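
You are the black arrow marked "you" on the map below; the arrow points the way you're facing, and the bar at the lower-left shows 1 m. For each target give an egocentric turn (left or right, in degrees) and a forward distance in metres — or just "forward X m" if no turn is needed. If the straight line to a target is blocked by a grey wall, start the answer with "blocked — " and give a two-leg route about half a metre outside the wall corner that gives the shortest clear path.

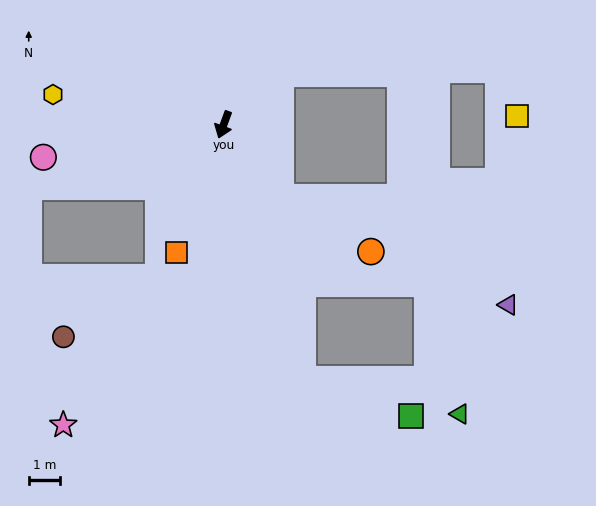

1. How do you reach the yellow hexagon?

turn right 80°, forward 5.5 m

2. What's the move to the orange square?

forward 4.3 m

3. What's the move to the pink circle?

turn right 60°, forward 5.8 m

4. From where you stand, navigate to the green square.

blocked — turn left 37°, forward 8.4 m, then turn left 55°, forward 3.6 m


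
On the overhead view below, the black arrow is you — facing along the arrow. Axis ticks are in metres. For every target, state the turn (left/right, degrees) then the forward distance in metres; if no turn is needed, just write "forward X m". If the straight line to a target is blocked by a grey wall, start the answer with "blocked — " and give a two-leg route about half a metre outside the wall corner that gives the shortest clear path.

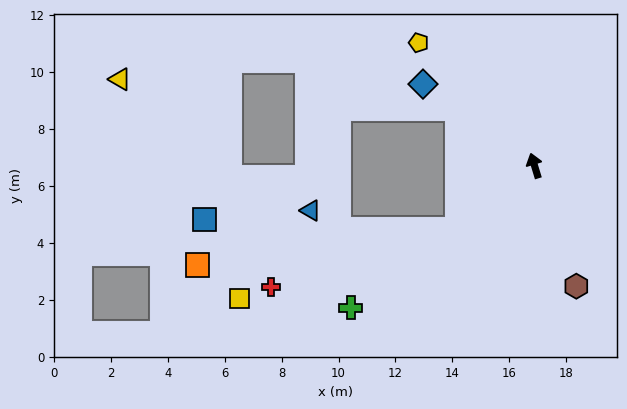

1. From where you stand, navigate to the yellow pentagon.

turn left 26°, forward 5.9 m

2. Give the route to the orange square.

blocked — turn left 112°, forward 3.5 m, then turn right 31°, forward 9.2 m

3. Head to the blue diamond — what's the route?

turn left 37°, forward 4.9 m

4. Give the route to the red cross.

blocked — turn left 112°, forward 3.5 m, then turn right 22°, forward 6.8 m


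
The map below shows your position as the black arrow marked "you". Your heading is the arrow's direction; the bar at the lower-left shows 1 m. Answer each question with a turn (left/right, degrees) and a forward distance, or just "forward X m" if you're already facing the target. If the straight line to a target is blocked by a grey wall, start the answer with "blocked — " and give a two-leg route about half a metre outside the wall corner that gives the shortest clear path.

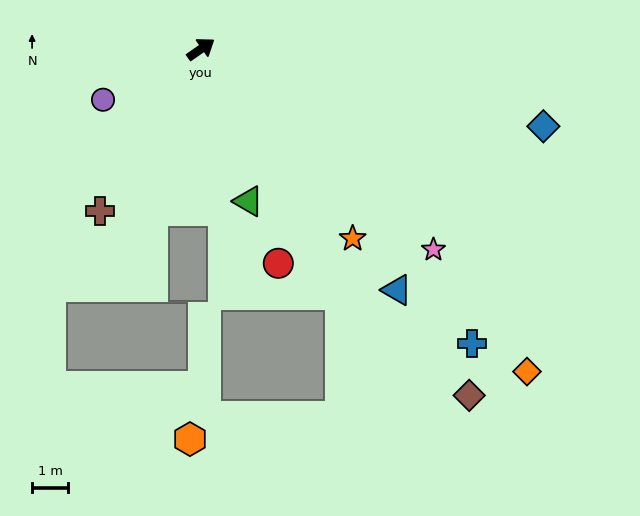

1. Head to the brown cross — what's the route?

turn right 157°, forward 5.3 m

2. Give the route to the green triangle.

turn right 108°, forward 4.4 m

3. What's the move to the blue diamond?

turn right 48°, forward 9.7 m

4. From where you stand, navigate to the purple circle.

turn left 172°, forward 3.0 m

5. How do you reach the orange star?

turn right 86°, forward 6.7 m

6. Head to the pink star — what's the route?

turn right 76°, forward 8.5 m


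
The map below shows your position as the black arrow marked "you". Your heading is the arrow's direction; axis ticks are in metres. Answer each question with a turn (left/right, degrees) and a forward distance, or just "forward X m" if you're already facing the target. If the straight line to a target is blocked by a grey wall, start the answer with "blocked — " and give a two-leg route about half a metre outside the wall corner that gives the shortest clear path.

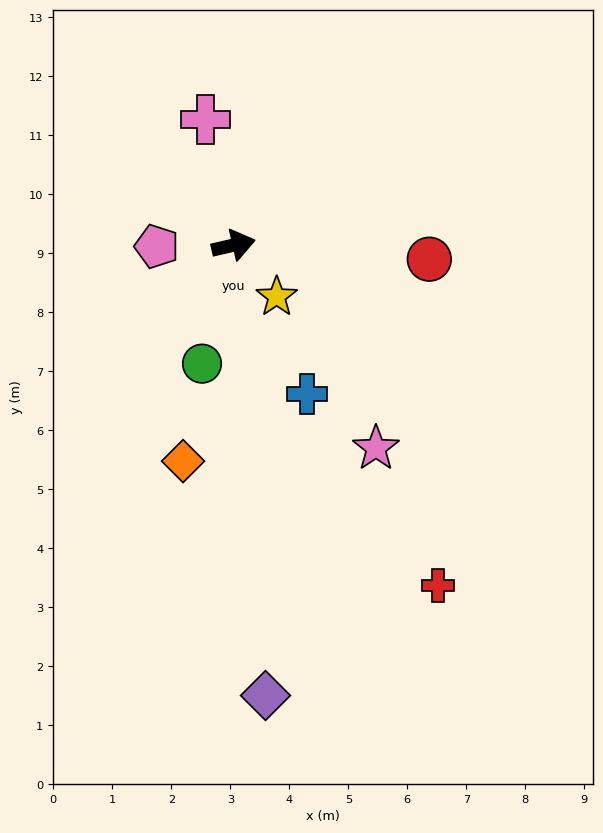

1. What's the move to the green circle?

turn right 118°, forward 2.1 m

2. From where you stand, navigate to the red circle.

turn right 17°, forward 3.3 m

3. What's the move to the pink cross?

turn left 90°, forward 2.2 m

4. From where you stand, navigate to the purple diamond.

turn right 99°, forward 7.7 m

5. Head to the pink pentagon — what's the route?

turn left 168°, forward 1.3 m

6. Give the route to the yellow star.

turn right 63°, forward 1.1 m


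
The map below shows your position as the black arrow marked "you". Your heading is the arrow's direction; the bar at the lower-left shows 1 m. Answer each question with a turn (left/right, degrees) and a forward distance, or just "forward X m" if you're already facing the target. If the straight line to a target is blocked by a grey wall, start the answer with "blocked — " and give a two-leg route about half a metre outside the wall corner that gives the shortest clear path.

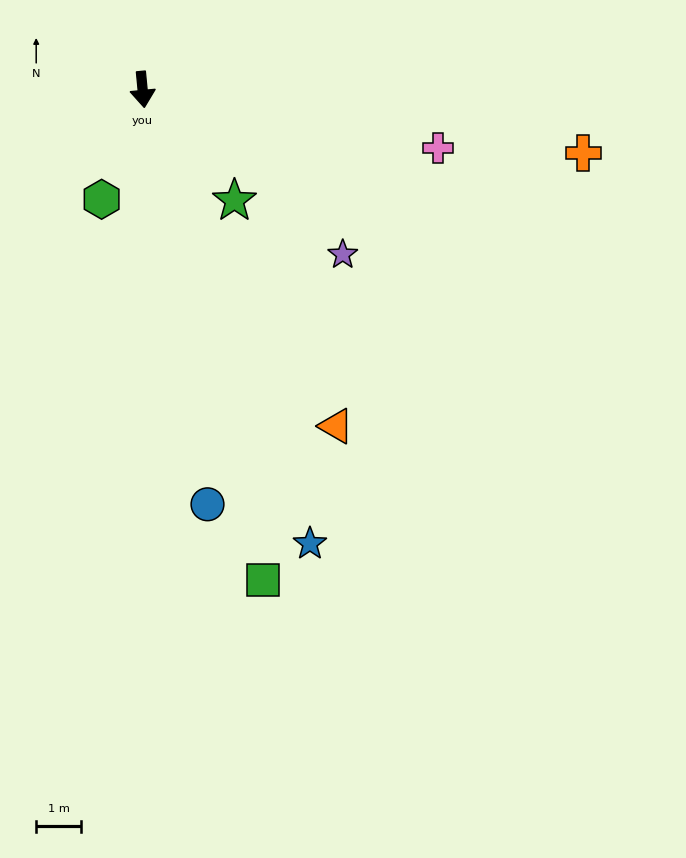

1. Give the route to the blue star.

turn left 15°, forward 10.7 m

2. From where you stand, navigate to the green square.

turn left 8°, forward 11.2 m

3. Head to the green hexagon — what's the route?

turn right 26°, forward 2.6 m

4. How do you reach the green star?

turn left 34°, forward 3.2 m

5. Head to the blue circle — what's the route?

turn left 3°, forward 9.3 m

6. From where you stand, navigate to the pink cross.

turn left 73°, forward 6.7 m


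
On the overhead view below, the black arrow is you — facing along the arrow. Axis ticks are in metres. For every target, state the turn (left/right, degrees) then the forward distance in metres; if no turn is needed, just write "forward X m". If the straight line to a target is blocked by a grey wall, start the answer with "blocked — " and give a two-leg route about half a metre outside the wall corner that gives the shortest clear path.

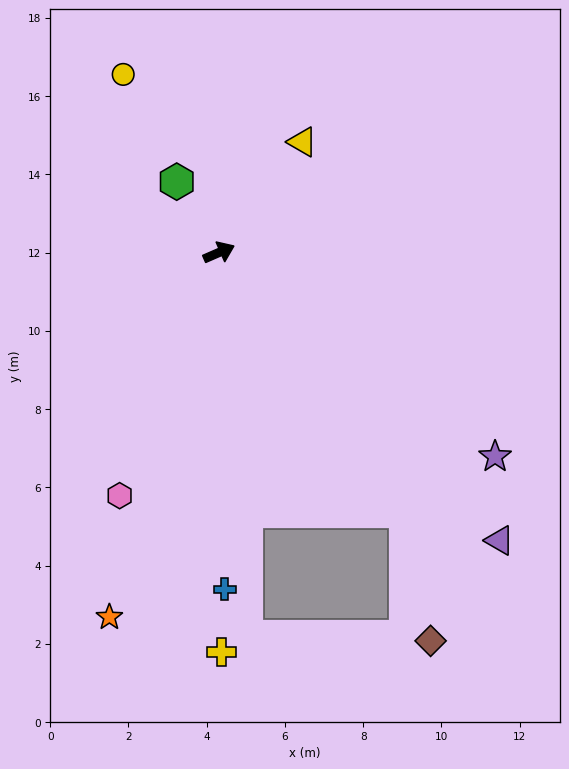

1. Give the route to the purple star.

turn right 60°, forward 8.8 m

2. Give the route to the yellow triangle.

turn left 29°, forward 3.5 m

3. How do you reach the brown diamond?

blocked — turn right 78°, forward 8.1 m, then turn right 25°, forward 3.4 m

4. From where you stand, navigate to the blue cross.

turn right 113°, forward 8.6 m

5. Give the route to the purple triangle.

turn right 69°, forward 10.3 m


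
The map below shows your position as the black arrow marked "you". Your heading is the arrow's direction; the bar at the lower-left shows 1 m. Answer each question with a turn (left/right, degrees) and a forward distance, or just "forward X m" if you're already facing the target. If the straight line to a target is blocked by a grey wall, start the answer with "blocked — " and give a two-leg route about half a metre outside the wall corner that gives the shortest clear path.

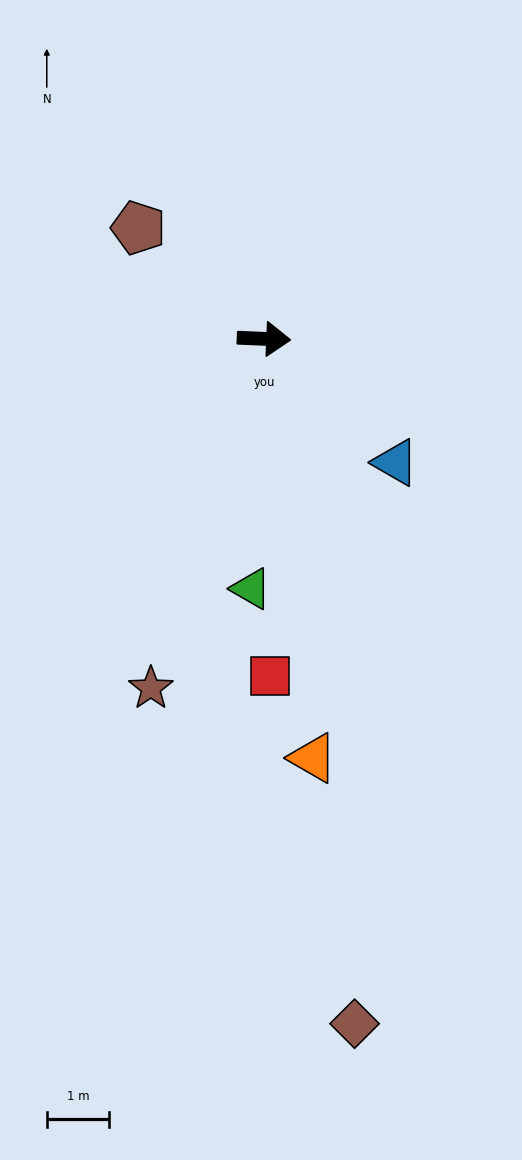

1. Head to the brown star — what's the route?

turn right 106°, forward 5.9 m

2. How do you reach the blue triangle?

turn right 41°, forward 2.9 m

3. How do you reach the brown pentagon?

turn left 141°, forward 2.7 m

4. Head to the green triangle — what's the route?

turn right 91°, forward 4.0 m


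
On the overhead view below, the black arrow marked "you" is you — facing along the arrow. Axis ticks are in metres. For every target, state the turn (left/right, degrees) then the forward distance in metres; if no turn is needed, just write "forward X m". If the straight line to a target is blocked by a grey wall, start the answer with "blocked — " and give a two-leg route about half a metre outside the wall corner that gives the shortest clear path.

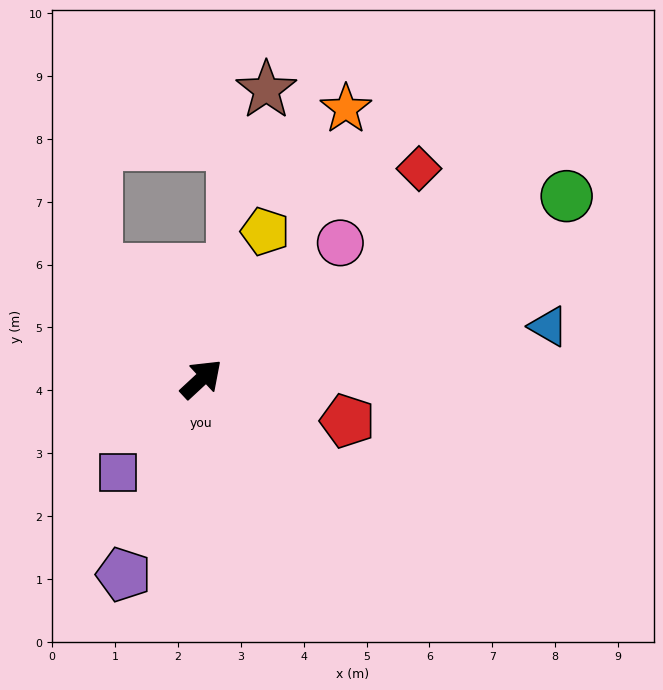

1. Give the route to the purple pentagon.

turn right 155°, forward 3.3 m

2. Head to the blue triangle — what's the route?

turn right 34°, forward 5.6 m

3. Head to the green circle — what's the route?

turn right 16°, forward 6.5 m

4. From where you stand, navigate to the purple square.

turn right 175°, forward 2.0 m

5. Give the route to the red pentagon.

turn right 59°, forward 2.4 m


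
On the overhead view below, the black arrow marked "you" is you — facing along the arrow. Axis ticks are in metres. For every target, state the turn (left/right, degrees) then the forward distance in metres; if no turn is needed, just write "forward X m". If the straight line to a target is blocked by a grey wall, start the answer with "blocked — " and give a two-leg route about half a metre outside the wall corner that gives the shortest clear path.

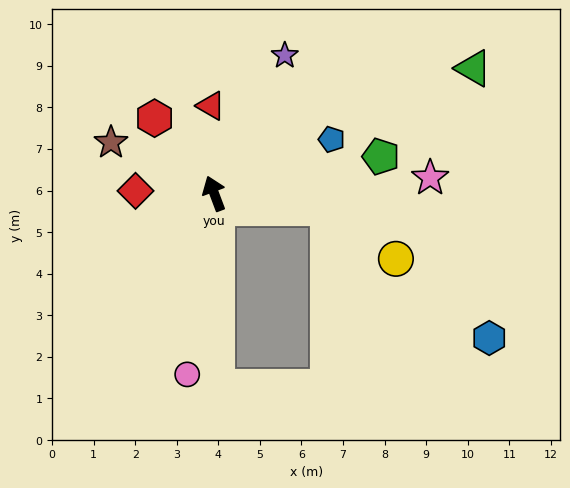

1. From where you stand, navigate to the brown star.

turn left 43°, forward 2.8 m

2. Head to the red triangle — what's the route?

turn right 18°, forward 2.1 m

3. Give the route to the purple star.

turn right 48°, forward 3.7 m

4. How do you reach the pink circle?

turn left 151°, forward 4.4 m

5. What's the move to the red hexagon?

turn left 18°, forward 2.3 m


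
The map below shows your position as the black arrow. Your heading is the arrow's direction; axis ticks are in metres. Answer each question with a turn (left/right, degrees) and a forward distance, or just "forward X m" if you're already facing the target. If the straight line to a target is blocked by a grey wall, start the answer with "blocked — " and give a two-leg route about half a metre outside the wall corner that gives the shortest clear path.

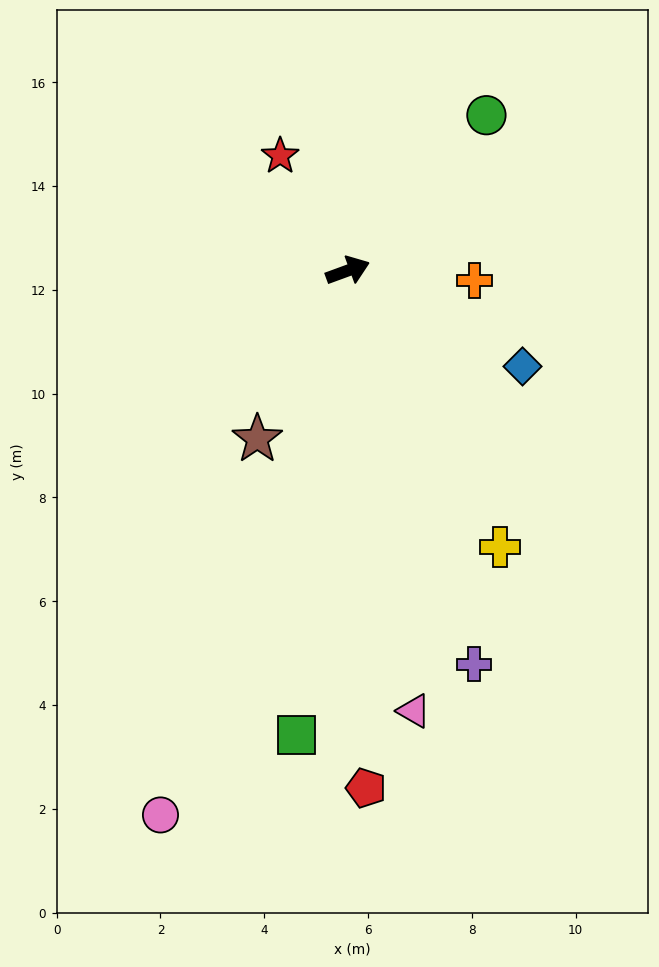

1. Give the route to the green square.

turn right 116°, forward 9.0 m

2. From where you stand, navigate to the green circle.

turn left 28°, forward 4.0 m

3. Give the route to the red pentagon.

turn right 108°, forward 10.0 m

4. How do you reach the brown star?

turn right 138°, forward 3.7 m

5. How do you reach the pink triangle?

turn right 102°, forward 8.6 m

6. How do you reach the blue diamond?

turn right 49°, forward 3.8 m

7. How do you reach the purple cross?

turn right 92°, forward 8.0 m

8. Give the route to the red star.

turn left 100°, forward 2.6 m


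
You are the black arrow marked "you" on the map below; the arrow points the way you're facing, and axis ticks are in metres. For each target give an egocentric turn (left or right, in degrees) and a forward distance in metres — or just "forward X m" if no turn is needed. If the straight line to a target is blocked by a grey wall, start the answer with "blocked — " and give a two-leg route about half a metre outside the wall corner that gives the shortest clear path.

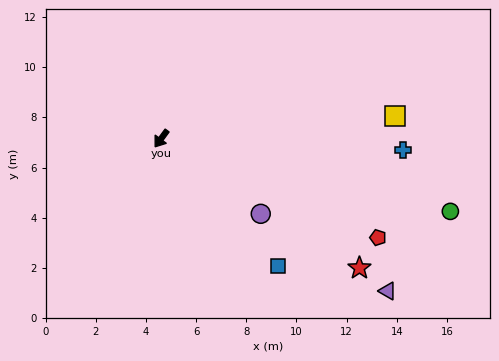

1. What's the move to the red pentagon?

turn left 102°, forward 9.5 m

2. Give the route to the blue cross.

turn left 124°, forward 9.7 m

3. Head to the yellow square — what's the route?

turn left 132°, forward 9.4 m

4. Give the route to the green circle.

turn left 112°, forward 11.9 m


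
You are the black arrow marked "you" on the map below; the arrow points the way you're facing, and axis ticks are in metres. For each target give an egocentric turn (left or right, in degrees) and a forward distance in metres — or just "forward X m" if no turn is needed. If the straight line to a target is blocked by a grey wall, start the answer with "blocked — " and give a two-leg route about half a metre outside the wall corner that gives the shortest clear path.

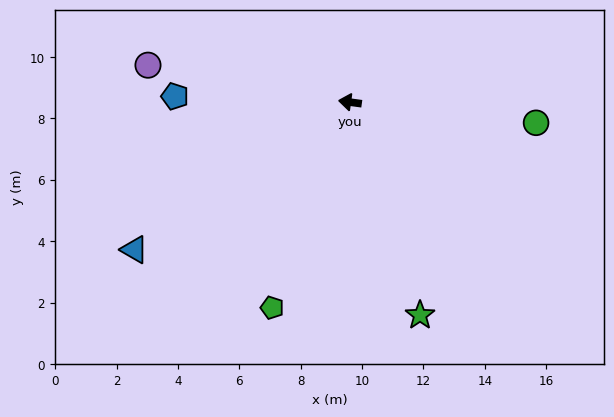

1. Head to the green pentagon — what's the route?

turn left 77°, forward 7.2 m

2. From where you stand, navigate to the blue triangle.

turn left 42°, forward 8.5 m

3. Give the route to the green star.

turn left 116°, forward 7.3 m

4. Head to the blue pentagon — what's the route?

turn left 6°, forward 5.7 m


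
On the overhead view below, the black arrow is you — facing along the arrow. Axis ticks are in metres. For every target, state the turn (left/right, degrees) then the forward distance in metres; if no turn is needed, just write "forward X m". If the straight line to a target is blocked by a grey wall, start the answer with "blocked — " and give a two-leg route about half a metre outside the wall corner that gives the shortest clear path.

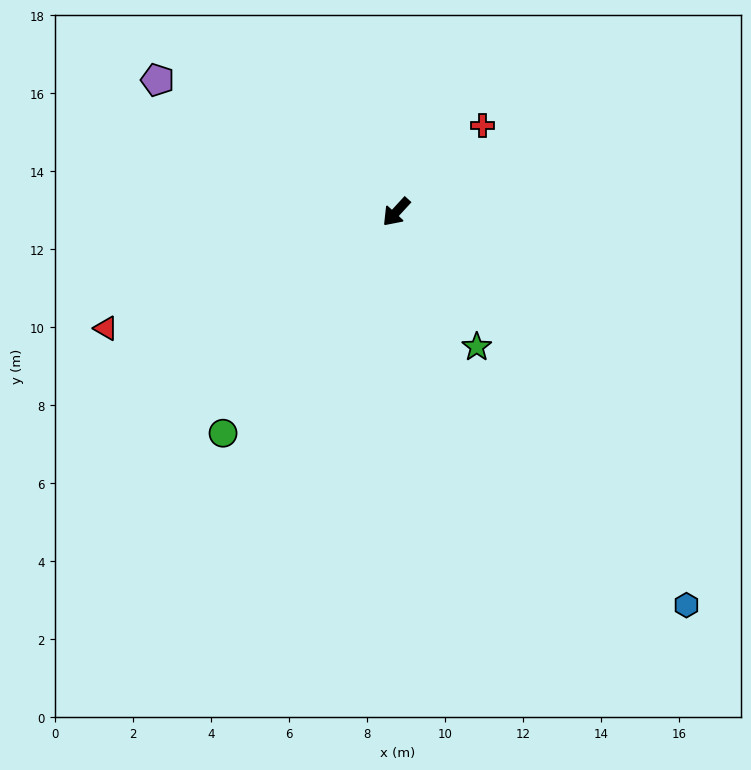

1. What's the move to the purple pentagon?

turn right 76°, forward 7.0 m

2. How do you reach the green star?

turn left 73°, forward 4.0 m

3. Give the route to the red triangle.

turn right 26°, forward 8.0 m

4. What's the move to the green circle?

turn left 5°, forward 7.2 m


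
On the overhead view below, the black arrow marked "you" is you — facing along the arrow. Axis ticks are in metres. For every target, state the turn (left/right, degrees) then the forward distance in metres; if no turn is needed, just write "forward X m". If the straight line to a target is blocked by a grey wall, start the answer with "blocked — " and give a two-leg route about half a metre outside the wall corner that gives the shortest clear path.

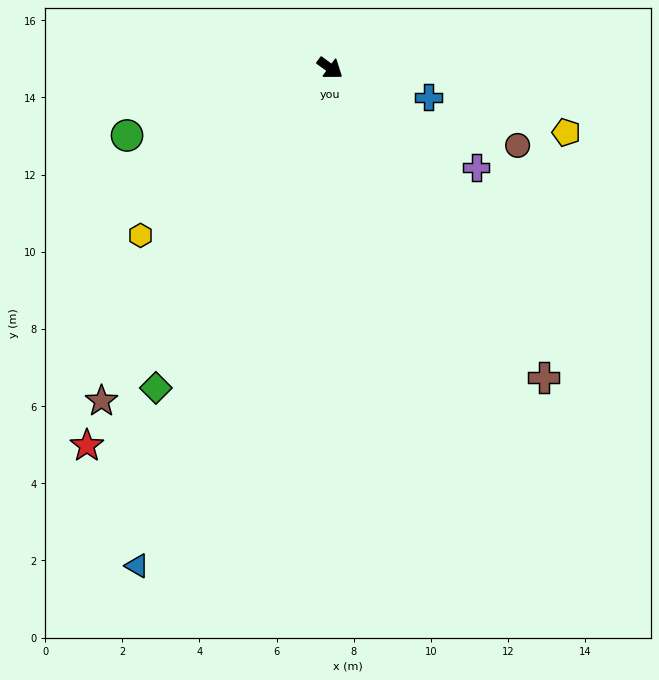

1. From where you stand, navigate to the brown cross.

turn right 19°, forward 9.7 m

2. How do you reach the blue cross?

turn left 20°, forward 2.7 m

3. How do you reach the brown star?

turn right 88°, forward 10.5 m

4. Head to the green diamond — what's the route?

turn right 83°, forward 9.4 m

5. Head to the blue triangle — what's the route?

turn right 75°, forward 13.8 m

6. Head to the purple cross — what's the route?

forward 4.6 m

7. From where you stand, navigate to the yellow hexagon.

turn right 103°, forward 6.6 m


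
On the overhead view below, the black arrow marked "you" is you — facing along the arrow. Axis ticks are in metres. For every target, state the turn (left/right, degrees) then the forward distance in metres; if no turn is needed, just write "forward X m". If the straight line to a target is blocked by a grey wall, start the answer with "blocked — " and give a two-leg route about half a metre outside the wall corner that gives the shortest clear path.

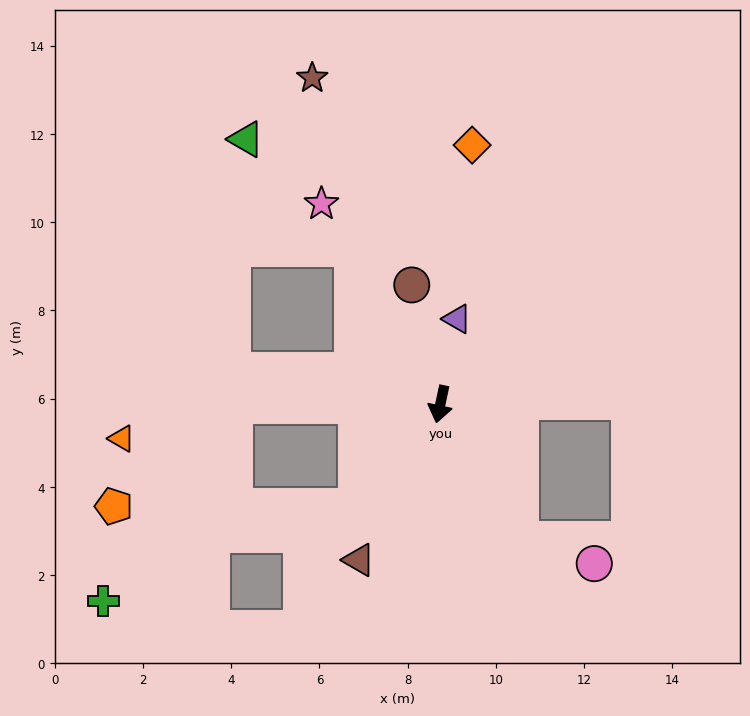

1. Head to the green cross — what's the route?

blocked — turn right 78°, forward 4.7 m, then turn left 56°, forward 5.3 m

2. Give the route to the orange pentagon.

blocked — turn right 78°, forward 4.7 m, then turn left 40°, forward 3.6 m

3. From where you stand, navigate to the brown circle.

turn right 155°, forward 2.8 m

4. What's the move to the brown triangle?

turn right 16°, forward 4.0 m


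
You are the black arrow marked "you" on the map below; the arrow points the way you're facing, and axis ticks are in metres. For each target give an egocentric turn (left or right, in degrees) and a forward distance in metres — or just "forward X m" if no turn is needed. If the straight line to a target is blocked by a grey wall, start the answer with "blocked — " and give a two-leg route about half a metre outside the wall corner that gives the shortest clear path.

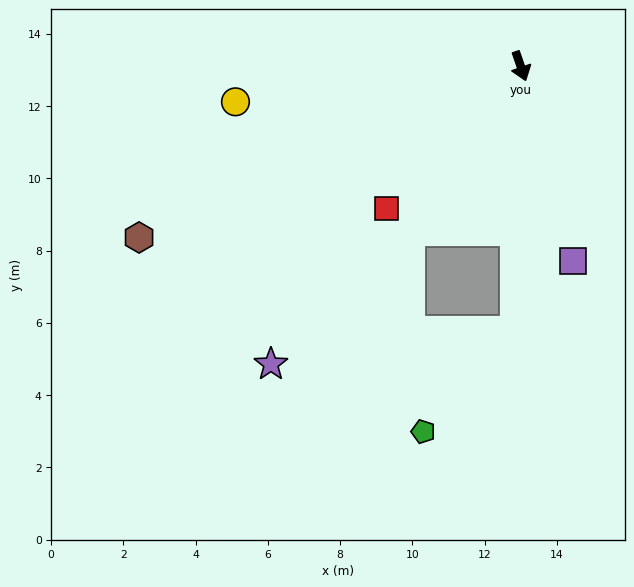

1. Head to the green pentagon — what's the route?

blocked — turn right 20°, forward 7.3 m, then turn right 42°, forward 3.8 m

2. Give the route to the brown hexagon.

turn right 85°, forward 11.6 m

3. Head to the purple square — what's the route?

turn right 4°, forward 5.6 m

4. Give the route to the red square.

turn right 62°, forward 5.4 m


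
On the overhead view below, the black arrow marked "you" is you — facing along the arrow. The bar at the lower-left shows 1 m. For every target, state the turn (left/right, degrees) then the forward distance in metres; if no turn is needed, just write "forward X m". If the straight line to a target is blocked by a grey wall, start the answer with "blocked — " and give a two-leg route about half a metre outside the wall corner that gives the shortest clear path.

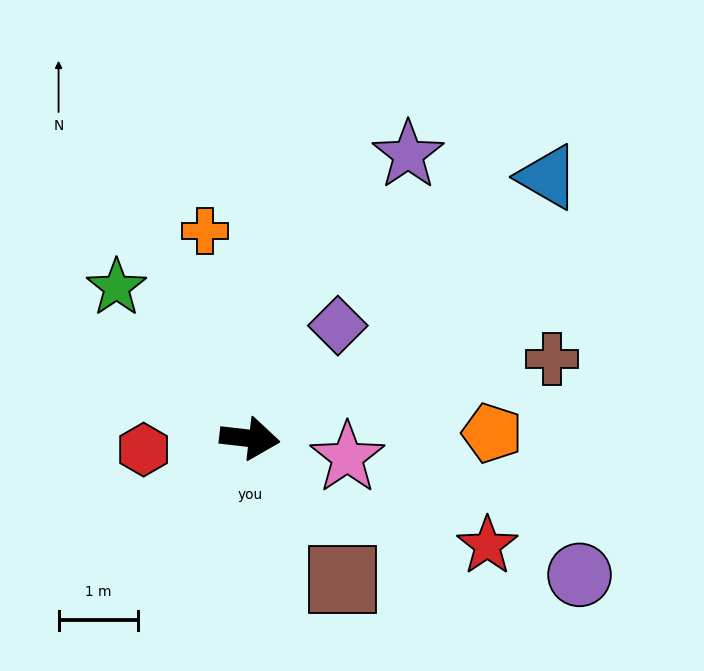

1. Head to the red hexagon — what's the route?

turn right 167°, forward 1.3 m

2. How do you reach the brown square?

turn right 50°, forward 2.1 m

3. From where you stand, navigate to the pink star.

turn right 5°, forward 1.3 m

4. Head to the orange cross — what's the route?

turn left 109°, forward 2.7 m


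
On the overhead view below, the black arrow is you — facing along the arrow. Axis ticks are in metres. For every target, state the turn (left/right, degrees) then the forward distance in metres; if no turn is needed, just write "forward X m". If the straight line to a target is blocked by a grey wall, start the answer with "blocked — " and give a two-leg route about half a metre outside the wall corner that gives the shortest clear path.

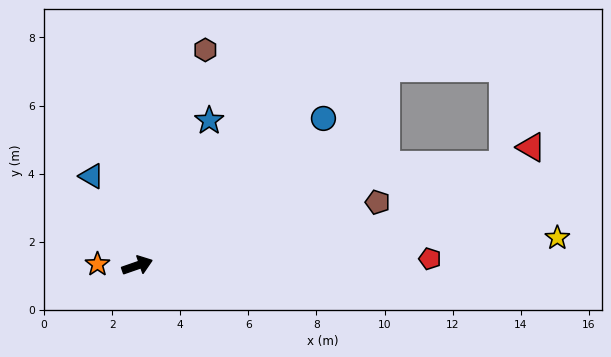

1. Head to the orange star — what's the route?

turn left 159°, forward 1.2 m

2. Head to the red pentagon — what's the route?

turn right 18°, forward 8.6 m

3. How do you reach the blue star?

turn left 44°, forward 4.7 m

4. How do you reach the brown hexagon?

turn left 53°, forward 6.6 m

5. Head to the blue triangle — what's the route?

turn left 98°, forward 2.9 m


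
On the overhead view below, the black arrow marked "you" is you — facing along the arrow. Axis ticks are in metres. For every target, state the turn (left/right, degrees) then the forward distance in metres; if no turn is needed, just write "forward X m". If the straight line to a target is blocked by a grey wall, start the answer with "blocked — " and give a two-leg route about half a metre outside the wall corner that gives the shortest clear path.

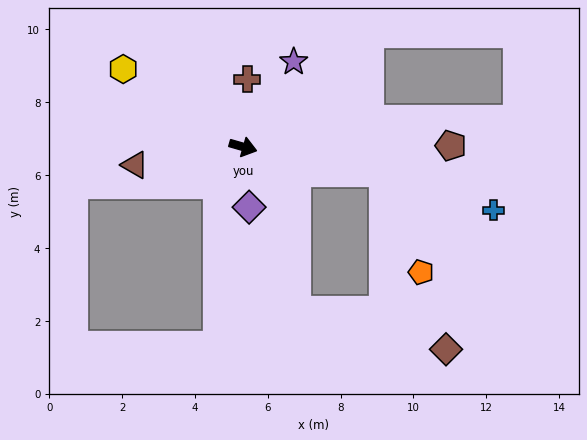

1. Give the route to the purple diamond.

turn right 68°, forward 1.7 m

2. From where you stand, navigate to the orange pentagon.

blocked — turn left 6°, forward 3.9 m, then turn right 60°, forward 2.9 m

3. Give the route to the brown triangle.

turn right 154°, forward 3.0 m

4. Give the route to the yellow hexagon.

turn left 163°, forward 3.9 m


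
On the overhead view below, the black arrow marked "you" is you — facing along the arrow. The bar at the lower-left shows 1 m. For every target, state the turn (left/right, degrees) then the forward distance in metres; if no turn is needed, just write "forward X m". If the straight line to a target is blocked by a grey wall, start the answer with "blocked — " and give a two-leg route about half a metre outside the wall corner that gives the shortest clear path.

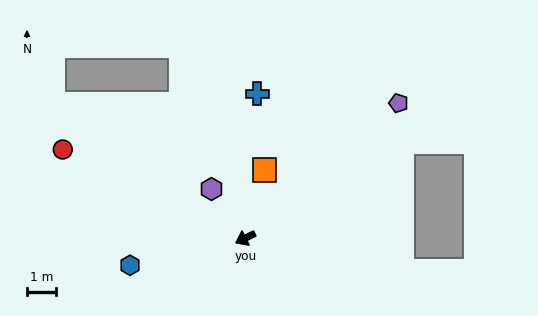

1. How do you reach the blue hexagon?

turn right 13°, forward 4.1 m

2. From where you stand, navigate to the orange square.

turn right 132°, forward 2.5 m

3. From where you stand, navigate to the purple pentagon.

turn right 165°, forward 7.1 m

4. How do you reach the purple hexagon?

turn right 82°, forward 2.1 m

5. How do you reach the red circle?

turn right 52°, forward 7.0 m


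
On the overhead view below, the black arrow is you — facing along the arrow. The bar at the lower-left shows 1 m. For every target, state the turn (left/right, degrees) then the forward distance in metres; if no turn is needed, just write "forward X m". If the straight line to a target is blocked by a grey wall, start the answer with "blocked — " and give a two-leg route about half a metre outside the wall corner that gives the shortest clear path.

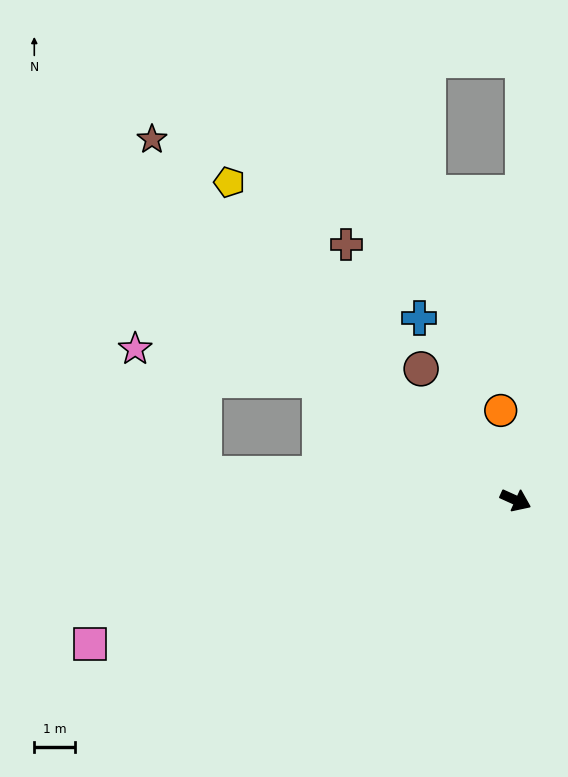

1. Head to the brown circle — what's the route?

turn left 150°, forward 4.0 m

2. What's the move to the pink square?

turn right 137°, forward 11.0 m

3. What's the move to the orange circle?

turn left 124°, forward 2.2 m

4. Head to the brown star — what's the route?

turn left 160°, forward 12.5 m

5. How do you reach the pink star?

blocked — turn left 173°, forward 5.6 m, then turn left 22°, forward 4.6 m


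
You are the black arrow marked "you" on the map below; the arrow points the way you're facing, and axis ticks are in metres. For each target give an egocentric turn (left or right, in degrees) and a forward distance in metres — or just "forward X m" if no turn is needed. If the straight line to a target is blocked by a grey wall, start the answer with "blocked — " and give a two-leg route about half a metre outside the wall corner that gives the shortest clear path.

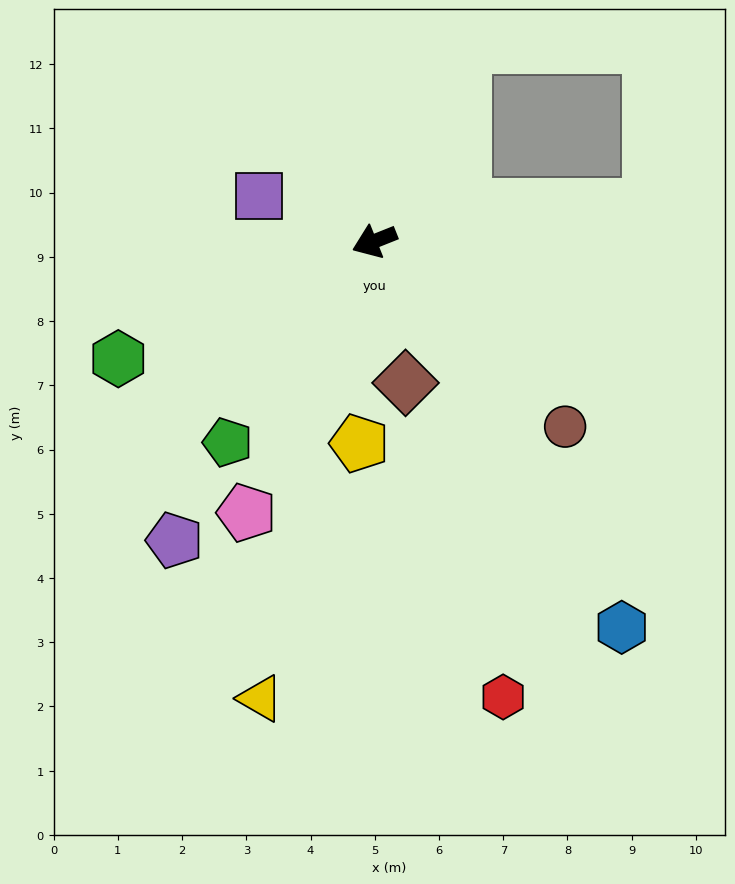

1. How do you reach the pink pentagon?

turn left 43°, forward 4.7 m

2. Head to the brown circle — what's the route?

turn left 114°, forward 4.1 m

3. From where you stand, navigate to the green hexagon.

turn left 3°, forward 4.4 m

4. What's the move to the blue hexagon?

turn left 101°, forward 7.1 m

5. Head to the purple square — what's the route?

turn right 43°, forward 1.9 m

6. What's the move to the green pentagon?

turn left 32°, forward 3.9 m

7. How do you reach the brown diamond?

turn left 81°, forward 2.3 m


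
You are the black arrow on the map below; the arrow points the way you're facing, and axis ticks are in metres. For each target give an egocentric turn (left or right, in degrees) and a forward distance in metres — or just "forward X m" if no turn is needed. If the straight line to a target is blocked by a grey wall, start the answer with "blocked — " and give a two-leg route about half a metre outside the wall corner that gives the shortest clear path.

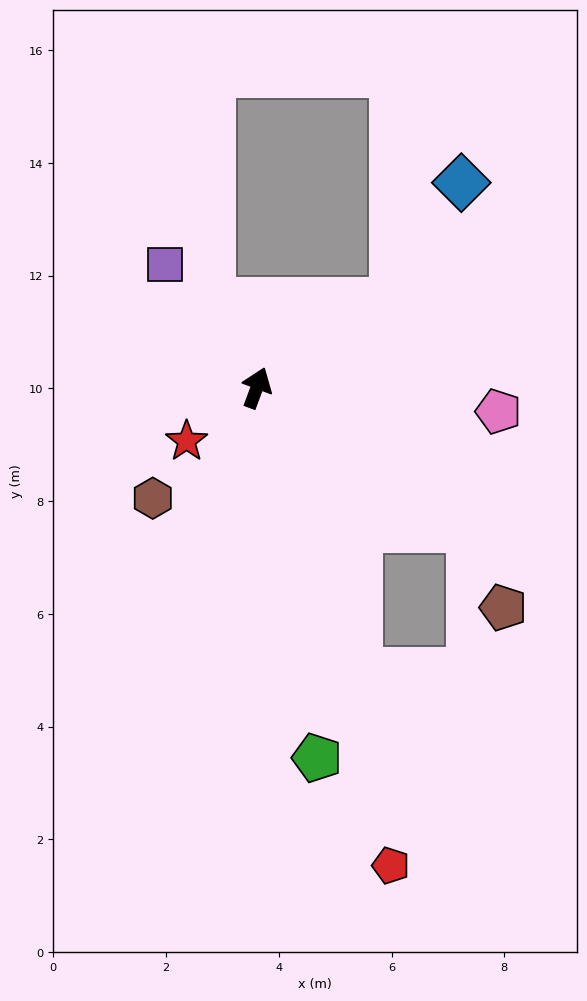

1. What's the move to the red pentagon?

turn right 144°, forward 8.8 m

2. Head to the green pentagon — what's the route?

turn right 150°, forward 6.6 m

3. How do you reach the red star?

turn left 148°, forward 1.6 m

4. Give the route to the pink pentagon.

turn right 75°, forward 4.3 m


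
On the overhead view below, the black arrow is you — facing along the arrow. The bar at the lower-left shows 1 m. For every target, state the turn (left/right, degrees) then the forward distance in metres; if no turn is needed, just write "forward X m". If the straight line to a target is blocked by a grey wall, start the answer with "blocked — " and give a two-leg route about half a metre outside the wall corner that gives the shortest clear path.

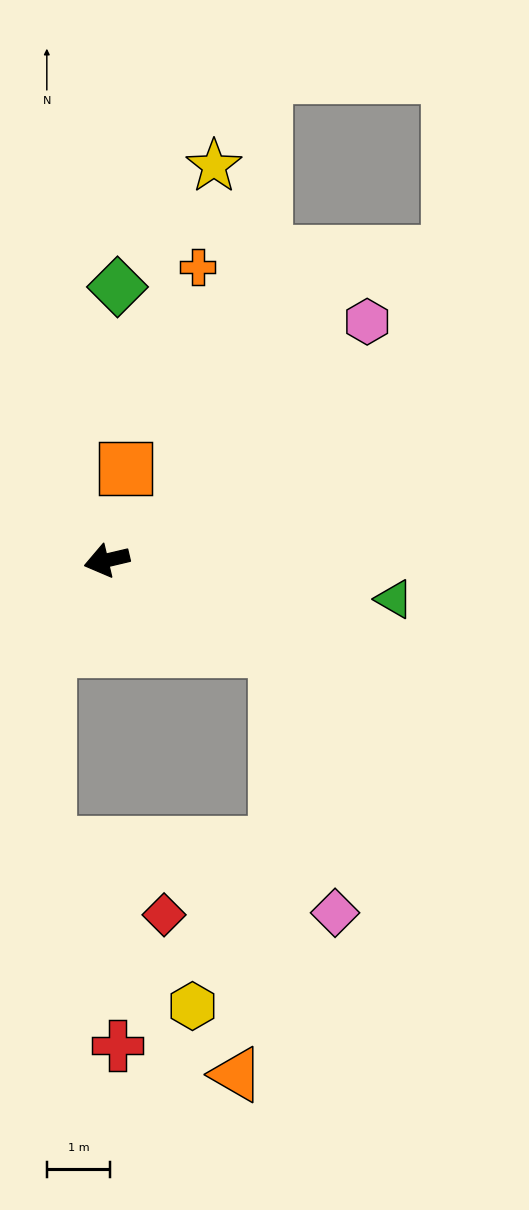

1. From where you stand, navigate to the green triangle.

turn left 159°, forward 4.6 m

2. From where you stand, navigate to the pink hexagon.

turn right 151°, forward 5.6 m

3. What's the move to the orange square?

turn right 115°, forward 1.5 m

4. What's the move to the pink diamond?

blocked — turn left 139°, forward 3.0 m, then turn right 50°, forward 4.3 m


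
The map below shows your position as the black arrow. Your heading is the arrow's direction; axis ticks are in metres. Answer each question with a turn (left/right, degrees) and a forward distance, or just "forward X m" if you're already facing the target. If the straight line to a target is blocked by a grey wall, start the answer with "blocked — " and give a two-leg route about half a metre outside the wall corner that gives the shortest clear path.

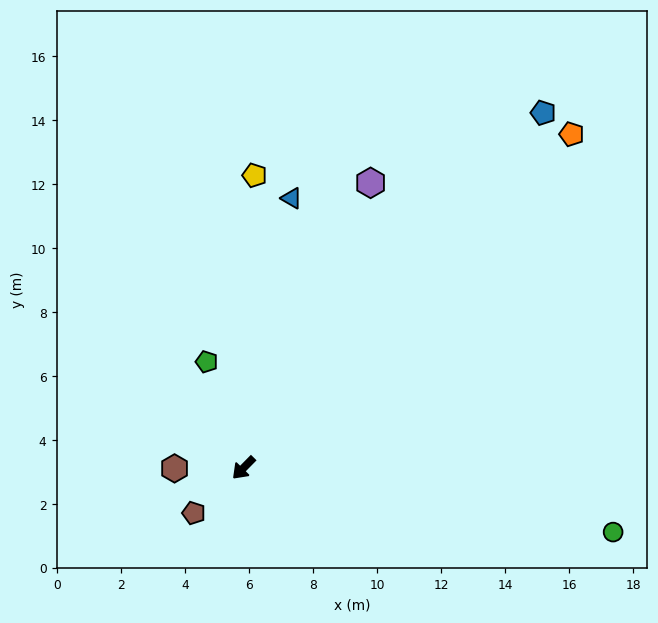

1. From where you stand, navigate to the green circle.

turn left 125°, forward 11.7 m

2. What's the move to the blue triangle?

turn right 146°, forward 8.6 m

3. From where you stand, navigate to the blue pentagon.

turn right 176°, forward 14.5 m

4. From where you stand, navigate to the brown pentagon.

turn right 3°, forward 2.1 m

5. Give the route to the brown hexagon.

turn right 45°, forward 2.2 m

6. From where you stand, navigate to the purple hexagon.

turn right 159°, forward 9.8 m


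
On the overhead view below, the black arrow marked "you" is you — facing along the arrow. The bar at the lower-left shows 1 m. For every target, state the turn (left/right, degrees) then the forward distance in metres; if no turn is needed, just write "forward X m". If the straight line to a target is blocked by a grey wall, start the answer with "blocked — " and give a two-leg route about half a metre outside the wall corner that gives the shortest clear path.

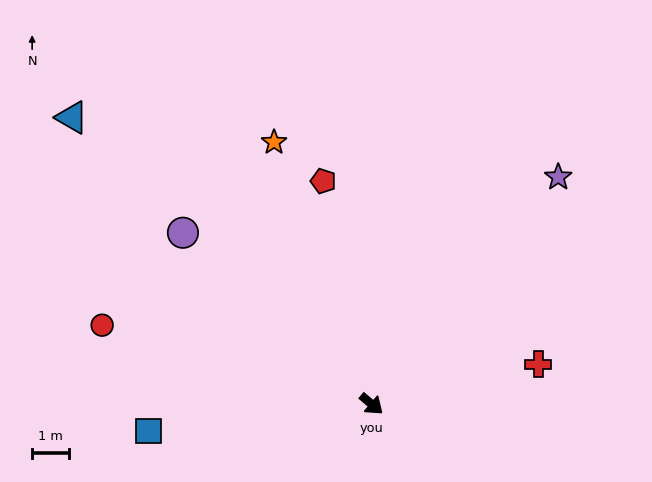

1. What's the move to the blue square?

turn right 133°, forward 6.2 m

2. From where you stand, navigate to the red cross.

turn left 54°, forward 4.7 m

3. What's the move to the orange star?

turn left 151°, forward 7.7 m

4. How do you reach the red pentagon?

turn left 143°, forward 6.3 m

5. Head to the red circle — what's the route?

turn right 156°, forward 7.7 m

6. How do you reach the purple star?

turn left 91°, forward 8.1 m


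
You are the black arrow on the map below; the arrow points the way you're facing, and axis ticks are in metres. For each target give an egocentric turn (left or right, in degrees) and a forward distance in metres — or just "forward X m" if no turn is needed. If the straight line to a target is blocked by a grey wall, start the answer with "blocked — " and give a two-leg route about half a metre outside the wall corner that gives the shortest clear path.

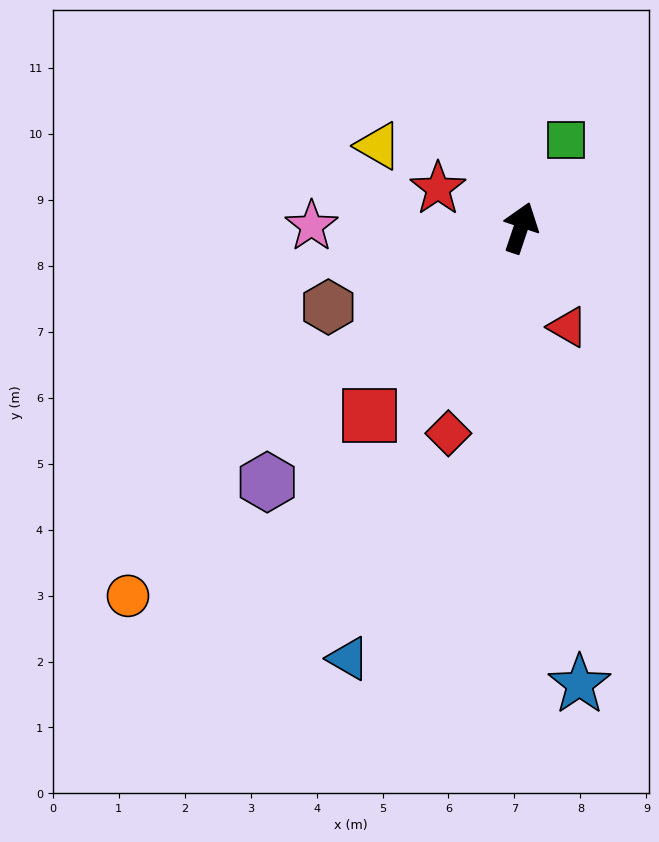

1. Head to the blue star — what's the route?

turn right 154°, forward 7.0 m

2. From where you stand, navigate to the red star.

turn left 83°, forward 1.4 m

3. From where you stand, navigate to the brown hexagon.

turn left 131°, forward 3.2 m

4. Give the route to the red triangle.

turn right 136°, forward 1.7 m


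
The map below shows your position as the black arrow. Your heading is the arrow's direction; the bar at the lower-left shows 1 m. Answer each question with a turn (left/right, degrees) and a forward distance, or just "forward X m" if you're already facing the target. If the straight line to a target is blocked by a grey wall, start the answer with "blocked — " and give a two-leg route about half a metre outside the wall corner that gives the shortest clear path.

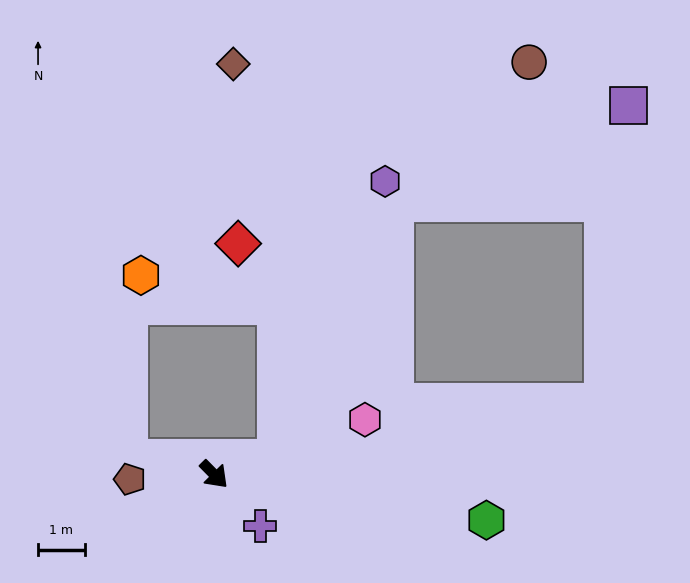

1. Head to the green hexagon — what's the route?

turn left 36°, forward 5.9 m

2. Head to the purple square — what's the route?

blocked — turn left 56°, forward 8.5 m, then turn left 75°, forward 6.4 m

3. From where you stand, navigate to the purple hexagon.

blocked — turn left 59°, forward 1.4 m, then turn left 55°, forward 6.4 m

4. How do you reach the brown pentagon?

turn right 131°, forward 1.8 m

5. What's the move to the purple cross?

turn right 3°, forward 1.5 m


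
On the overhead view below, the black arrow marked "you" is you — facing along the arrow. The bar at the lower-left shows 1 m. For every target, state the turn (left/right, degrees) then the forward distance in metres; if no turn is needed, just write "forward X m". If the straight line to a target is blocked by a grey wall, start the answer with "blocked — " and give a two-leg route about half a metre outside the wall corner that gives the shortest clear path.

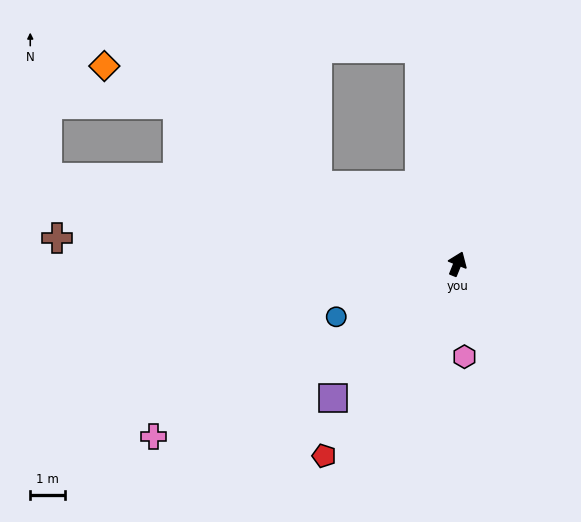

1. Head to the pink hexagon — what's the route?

turn right 154°, forward 2.7 m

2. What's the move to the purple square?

turn left 159°, forward 5.3 m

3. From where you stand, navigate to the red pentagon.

turn left 167°, forward 6.8 m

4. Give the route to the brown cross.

turn left 108°, forward 11.6 m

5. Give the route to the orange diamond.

turn left 83°, forward 11.7 m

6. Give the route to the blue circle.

turn left 136°, forward 3.8 m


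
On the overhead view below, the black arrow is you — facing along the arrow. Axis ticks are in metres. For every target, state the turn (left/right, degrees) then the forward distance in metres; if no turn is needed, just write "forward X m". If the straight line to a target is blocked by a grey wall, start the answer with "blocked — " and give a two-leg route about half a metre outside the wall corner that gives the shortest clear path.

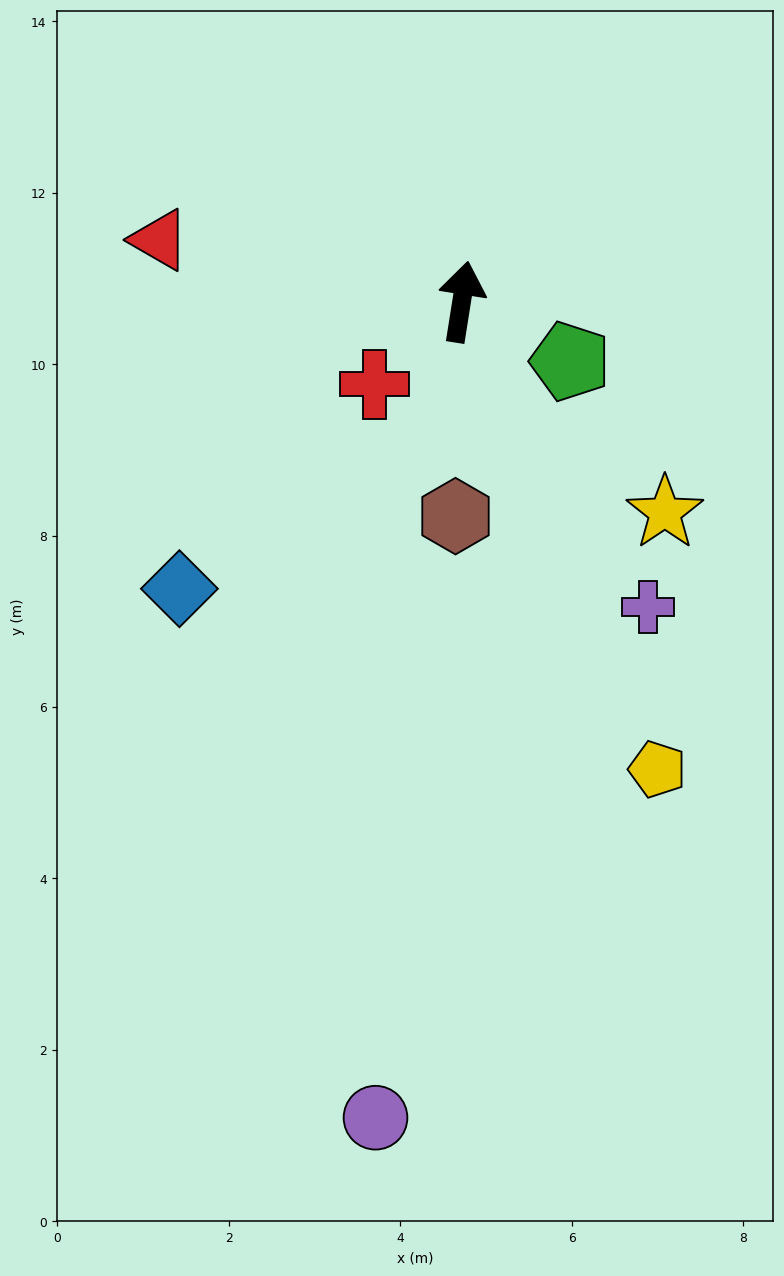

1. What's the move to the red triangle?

turn left 87°, forward 3.6 m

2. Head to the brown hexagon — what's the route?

turn right 173°, forward 2.5 m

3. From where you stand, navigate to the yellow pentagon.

turn right 148°, forward 5.9 m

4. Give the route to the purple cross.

turn right 140°, forward 4.2 m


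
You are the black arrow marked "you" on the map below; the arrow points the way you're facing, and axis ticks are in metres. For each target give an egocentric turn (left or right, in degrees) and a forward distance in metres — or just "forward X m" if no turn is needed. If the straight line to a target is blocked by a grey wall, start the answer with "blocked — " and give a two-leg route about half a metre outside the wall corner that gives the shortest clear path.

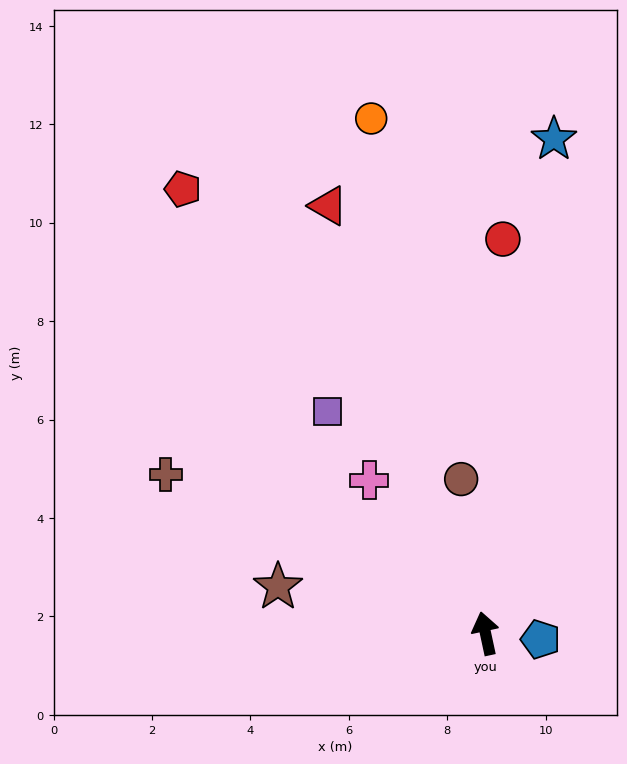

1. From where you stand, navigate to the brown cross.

turn left 51°, forward 7.3 m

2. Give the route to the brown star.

turn left 65°, forward 4.3 m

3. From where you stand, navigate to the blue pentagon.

turn right 108°, forward 1.1 m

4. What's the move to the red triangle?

turn left 8°, forward 9.3 m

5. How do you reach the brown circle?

turn right 3°, forward 3.2 m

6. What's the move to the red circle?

turn right 15°, forward 8.0 m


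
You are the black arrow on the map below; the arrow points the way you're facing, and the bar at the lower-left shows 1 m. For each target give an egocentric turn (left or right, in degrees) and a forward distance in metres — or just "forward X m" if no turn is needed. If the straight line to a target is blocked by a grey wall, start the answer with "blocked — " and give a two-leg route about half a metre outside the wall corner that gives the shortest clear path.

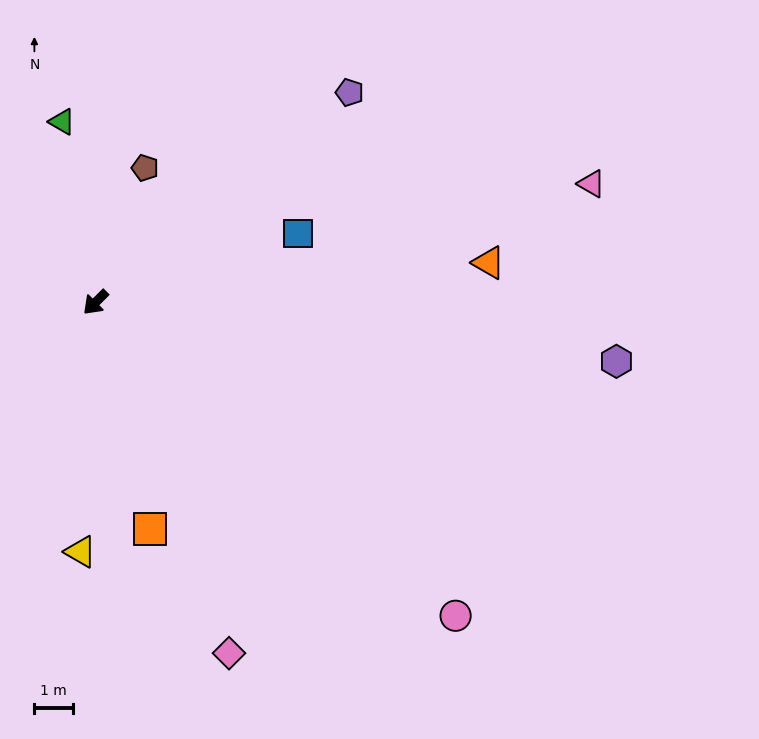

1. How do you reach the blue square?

turn left 154°, forward 5.5 m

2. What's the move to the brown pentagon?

turn right 155°, forward 3.7 m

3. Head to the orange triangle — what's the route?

turn left 141°, forward 10.2 m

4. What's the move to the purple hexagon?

turn left 129°, forward 13.5 m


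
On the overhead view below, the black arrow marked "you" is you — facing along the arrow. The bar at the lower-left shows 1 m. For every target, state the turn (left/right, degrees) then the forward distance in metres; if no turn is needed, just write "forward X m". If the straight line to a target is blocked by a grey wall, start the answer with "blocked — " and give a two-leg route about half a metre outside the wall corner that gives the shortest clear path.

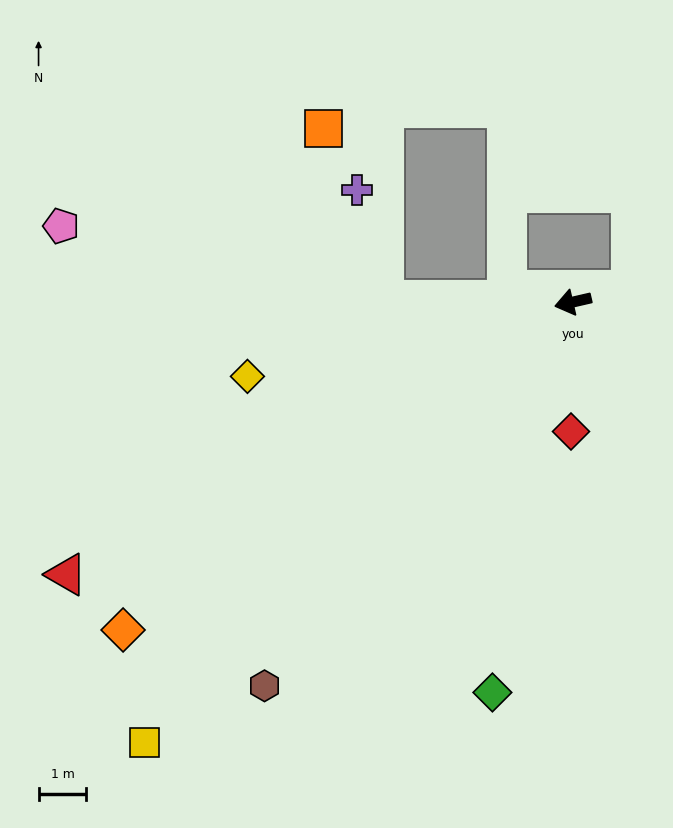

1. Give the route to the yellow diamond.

forward 7.0 m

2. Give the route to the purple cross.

blocked — turn right 13°, forward 4.0 m, then turn right 76°, forward 2.4 m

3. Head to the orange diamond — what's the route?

turn left 23°, forward 11.6 m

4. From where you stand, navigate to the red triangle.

turn left 15°, forward 12.0 m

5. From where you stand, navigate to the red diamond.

turn left 76°, forward 2.7 m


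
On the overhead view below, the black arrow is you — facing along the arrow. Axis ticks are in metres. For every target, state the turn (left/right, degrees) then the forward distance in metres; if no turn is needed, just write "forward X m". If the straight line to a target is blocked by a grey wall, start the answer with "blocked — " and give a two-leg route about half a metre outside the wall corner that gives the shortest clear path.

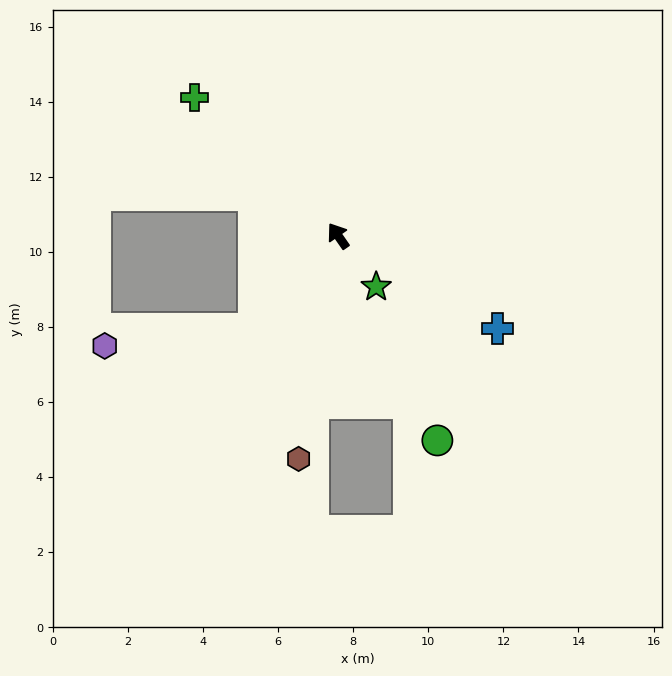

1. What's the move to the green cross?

turn left 11°, forward 5.3 m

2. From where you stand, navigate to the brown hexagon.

turn left 135°, forward 6.0 m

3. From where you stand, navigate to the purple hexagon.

blocked — turn left 103°, forward 3.3 m, then turn right 41°, forward 4.0 m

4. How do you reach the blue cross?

turn right 155°, forward 4.9 m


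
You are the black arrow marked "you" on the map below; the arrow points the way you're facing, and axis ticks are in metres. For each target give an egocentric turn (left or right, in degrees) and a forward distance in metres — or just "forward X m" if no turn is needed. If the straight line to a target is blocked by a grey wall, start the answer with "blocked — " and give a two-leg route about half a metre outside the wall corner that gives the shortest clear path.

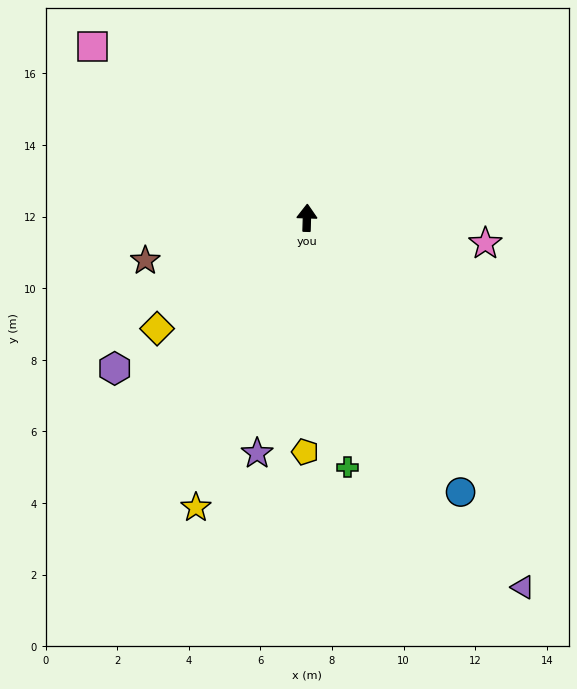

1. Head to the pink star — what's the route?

turn right 96°, forward 5.0 m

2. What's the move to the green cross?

turn right 169°, forward 7.1 m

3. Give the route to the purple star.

turn left 170°, forward 6.7 m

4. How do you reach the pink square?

turn left 53°, forward 7.7 m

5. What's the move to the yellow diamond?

turn left 128°, forward 5.2 m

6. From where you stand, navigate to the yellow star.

turn left 161°, forward 8.7 m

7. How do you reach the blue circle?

turn right 149°, forward 8.8 m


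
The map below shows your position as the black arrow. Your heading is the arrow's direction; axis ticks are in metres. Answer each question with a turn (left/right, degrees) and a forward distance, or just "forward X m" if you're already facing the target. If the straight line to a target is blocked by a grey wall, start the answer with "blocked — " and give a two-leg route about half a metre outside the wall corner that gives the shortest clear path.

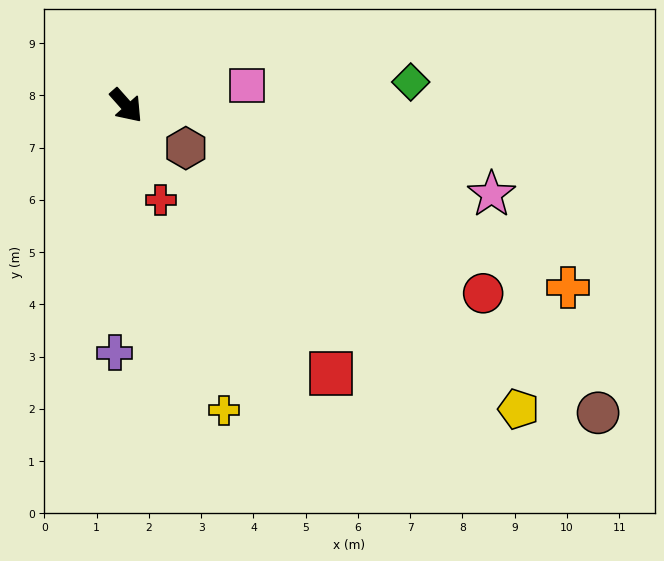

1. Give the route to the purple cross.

turn right 44°, forward 4.7 m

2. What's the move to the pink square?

turn left 58°, forward 2.3 m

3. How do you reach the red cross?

turn right 22°, forward 1.9 m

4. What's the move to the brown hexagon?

turn left 13°, forward 1.4 m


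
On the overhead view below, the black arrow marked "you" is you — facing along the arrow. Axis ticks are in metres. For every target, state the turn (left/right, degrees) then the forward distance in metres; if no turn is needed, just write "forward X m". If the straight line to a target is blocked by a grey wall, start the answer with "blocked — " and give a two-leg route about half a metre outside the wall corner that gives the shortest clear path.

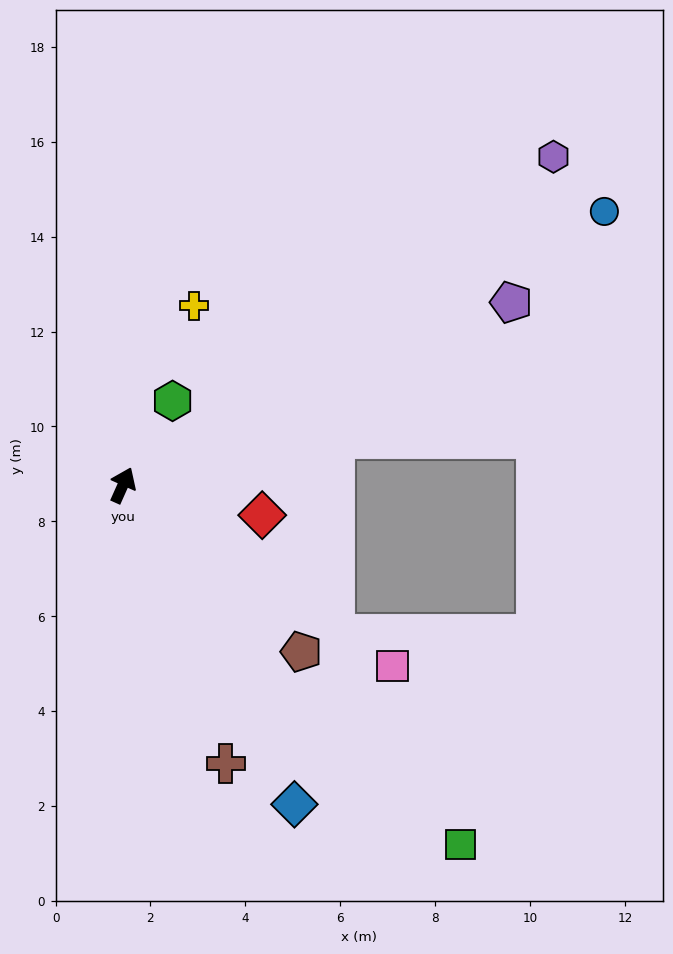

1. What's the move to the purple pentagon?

turn right 41°, forward 9.0 m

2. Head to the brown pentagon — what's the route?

turn right 109°, forward 5.1 m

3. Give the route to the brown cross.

turn right 136°, forward 6.3 m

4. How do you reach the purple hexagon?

turn right 29°, forward 11.4 m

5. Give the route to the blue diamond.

turn right 128°, forward 7.6 m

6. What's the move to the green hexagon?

turn right 6°, forward 2.1 m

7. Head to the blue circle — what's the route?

turn right 36°, forward 11.7 m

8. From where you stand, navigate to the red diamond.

turn right 78°, forward 3.0 m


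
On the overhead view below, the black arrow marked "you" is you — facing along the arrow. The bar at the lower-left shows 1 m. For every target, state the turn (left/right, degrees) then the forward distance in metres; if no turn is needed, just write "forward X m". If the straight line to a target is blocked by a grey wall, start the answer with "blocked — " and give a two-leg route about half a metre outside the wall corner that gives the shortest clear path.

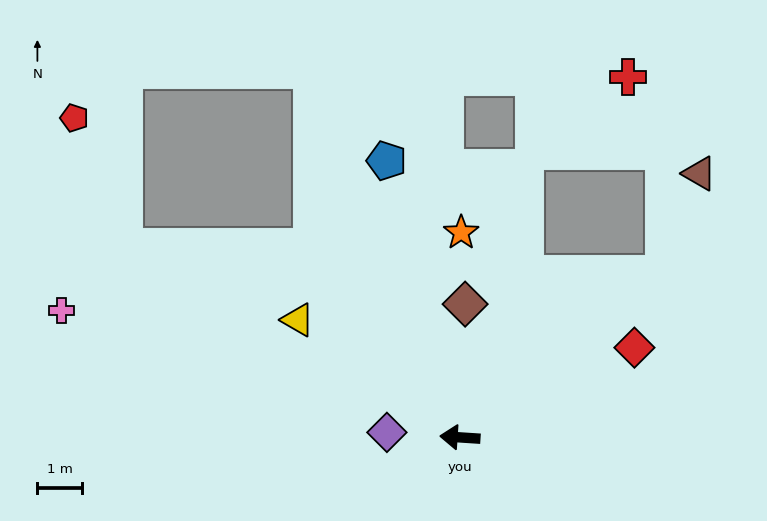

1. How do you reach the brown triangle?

blocked — turn right 138°, forward 5.9 m, then turn left 32°, forward 2.4 m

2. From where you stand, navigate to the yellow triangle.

turn right 32°, forward 4.5 m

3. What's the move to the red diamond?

turn right 149°, forward 4.4 m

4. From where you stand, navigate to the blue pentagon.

turn right 71°, forward 6.4 m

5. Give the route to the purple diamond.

forward 1.6 m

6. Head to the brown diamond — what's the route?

turn right 88°, forward 3.0 m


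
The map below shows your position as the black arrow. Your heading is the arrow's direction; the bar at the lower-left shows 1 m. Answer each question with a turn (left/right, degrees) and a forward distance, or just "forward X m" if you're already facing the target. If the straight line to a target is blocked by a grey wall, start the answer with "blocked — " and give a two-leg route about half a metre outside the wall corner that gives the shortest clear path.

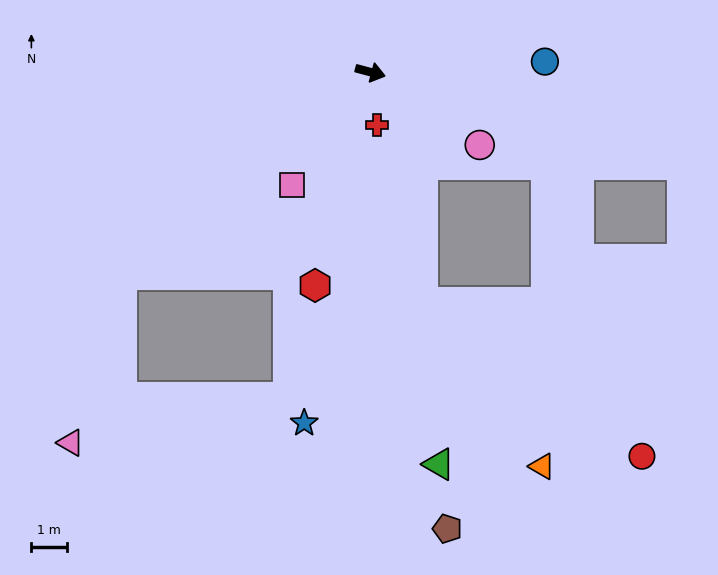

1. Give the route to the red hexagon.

turn right 90°, forward 6.2 m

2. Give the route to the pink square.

turn right 110°, forward 3.8 m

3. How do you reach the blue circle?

turn left 18°, forward 4.9 m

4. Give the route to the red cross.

turn right 68°, forward 1.5 m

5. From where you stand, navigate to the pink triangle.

blocked — turn right 126°, forward 9.0 m, then turn left 34°, forward 4.9 m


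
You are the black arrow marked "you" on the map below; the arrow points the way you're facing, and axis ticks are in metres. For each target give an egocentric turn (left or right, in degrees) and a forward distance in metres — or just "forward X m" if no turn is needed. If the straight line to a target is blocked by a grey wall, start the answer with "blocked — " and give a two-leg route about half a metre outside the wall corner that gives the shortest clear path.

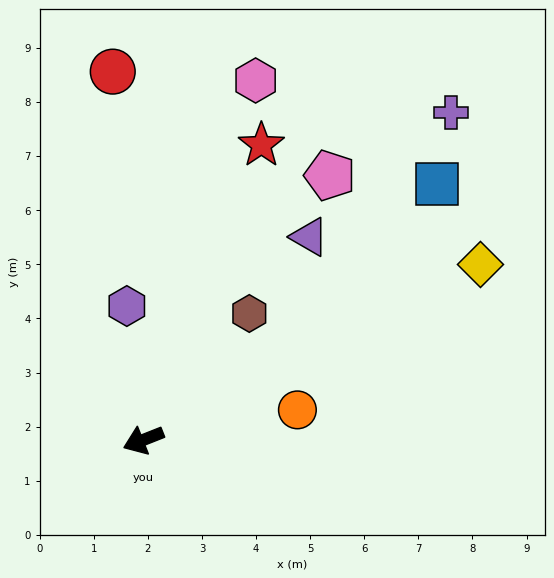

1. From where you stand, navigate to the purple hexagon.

turn right 105°, forward 2.5 m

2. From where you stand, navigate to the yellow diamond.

turn right 174°, forward 7.0 m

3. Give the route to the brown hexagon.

turn right 152°, forward 3.0 m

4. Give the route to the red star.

turn right 133°, forward 5.9 m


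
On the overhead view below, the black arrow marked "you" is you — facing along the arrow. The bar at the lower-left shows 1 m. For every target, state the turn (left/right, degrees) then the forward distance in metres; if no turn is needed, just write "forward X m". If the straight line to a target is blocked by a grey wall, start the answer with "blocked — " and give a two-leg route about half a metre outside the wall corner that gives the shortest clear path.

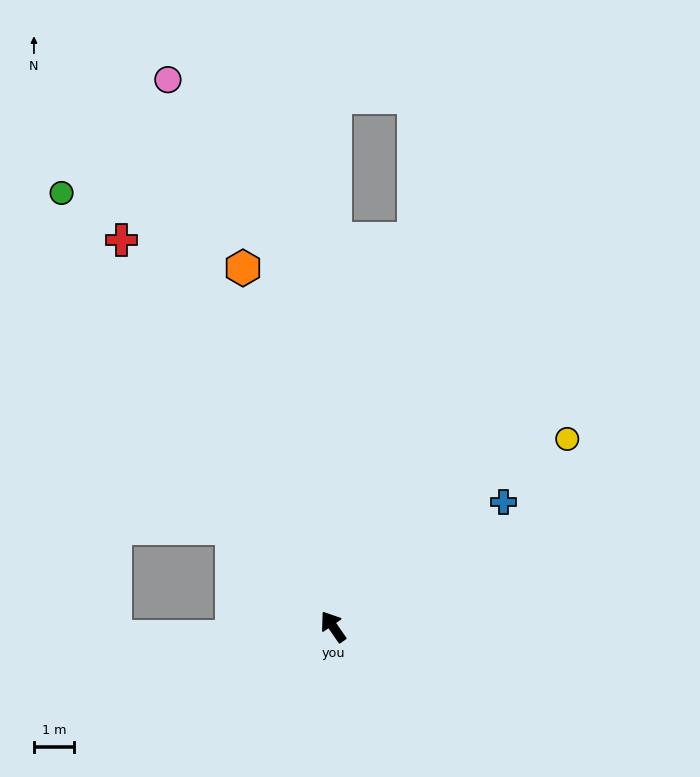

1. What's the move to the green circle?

turn right 3°, forward 12.9 m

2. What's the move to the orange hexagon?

turn right 21°, forward 9.3 m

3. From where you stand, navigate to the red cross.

turn right 6°, forward 11.1 m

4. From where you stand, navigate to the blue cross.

turn right 88°, forward 5.3 m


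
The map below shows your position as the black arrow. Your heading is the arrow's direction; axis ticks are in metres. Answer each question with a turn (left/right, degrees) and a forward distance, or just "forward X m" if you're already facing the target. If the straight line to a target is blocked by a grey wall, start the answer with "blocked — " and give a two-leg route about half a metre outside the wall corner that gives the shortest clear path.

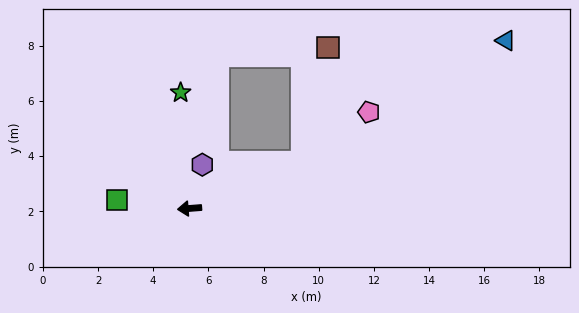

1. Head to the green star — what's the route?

turn right 90°, forward 4.2 m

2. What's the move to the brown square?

blocked — turn right 162°, forward 4.4 m, then turn left 55°, forward 4.3 m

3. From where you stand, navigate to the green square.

turn right 11°, forward 2.7 m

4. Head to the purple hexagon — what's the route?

turn right 111°, forward 1.7 m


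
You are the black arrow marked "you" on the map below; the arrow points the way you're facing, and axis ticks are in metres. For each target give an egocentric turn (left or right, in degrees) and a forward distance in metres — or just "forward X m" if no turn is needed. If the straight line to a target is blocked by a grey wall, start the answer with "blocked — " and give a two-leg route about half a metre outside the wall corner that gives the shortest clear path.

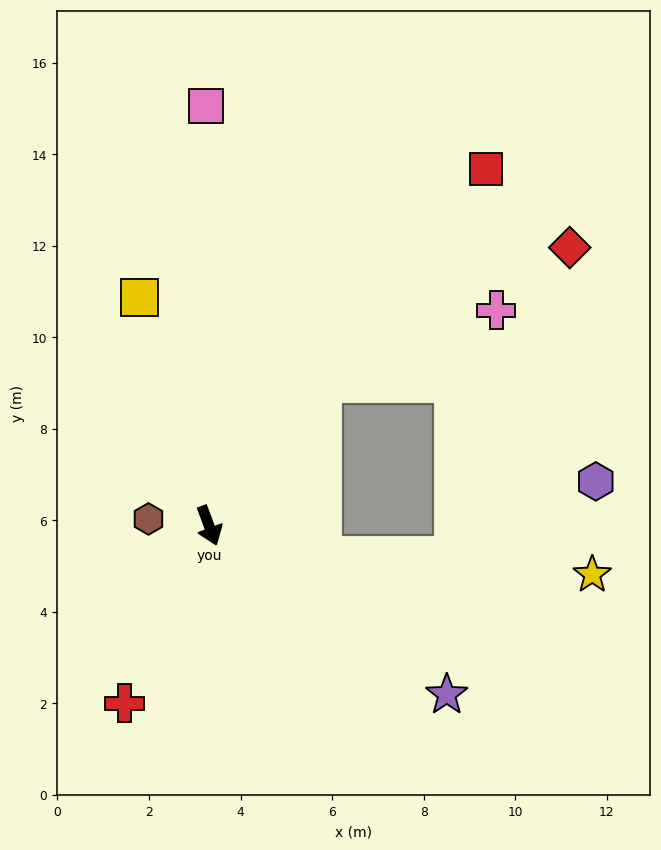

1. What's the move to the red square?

turn left 122°, forward 9.9 m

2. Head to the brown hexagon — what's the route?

turn right 117°, forward 1.3 m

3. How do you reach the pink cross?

blocked — turn left 121°, forward 4.0 m, then turn right 29°, forward 4.1 m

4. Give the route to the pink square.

turn left 160°, forward 9.2 m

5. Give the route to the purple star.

turn left 34°, forward 6.4 m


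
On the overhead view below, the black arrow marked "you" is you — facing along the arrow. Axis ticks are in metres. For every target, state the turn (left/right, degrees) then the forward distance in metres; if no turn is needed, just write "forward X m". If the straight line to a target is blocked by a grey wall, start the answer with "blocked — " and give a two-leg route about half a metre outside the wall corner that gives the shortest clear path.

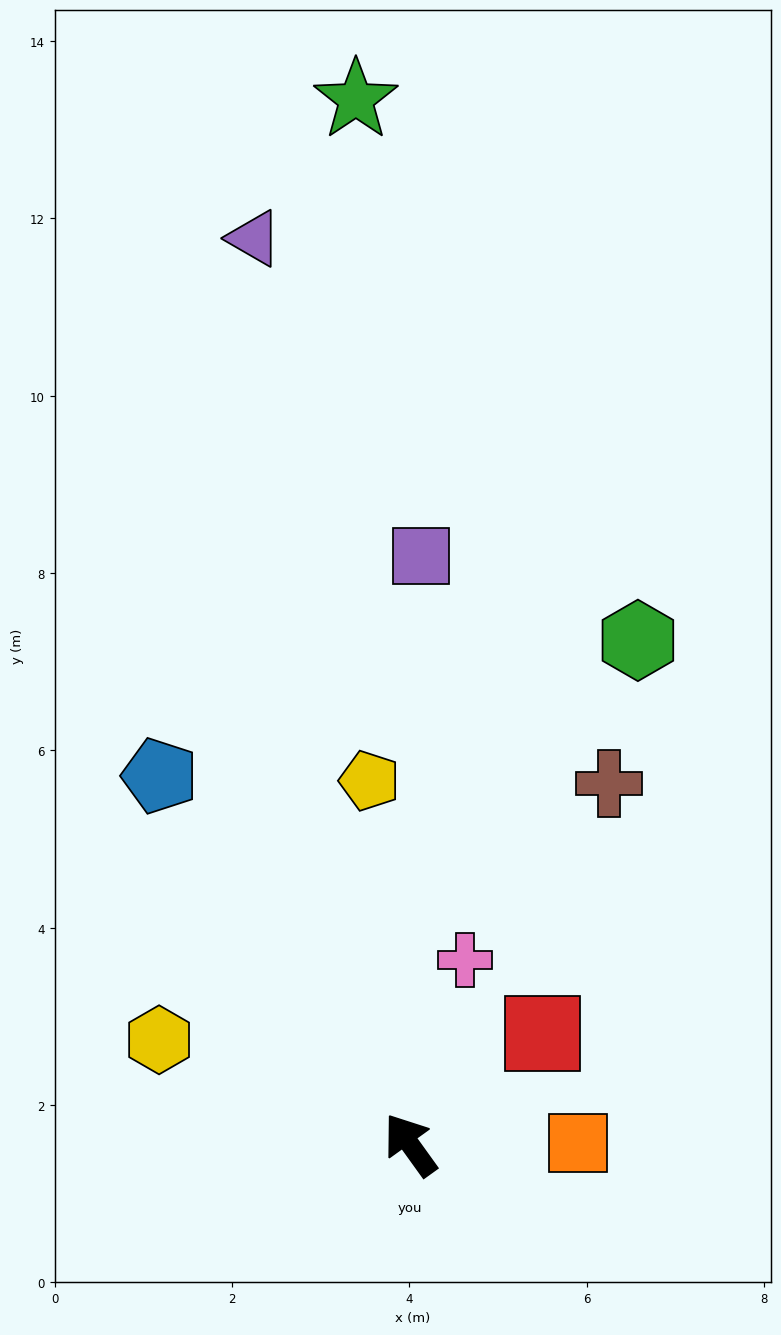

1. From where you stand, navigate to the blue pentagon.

forward 5.0 m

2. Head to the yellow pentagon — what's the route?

turn right 29°, forward 4.1 m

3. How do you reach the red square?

turn right 86°, forward 2.0 m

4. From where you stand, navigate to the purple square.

turn right 37°, forward 6.6 m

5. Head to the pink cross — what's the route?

turn right 52°, forward 2.2 m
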